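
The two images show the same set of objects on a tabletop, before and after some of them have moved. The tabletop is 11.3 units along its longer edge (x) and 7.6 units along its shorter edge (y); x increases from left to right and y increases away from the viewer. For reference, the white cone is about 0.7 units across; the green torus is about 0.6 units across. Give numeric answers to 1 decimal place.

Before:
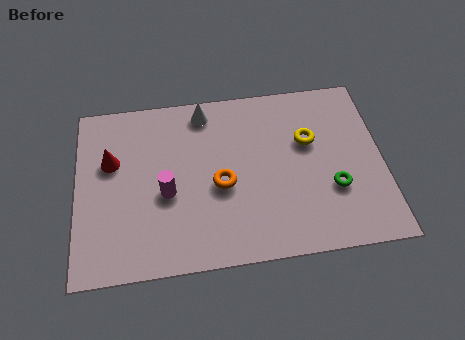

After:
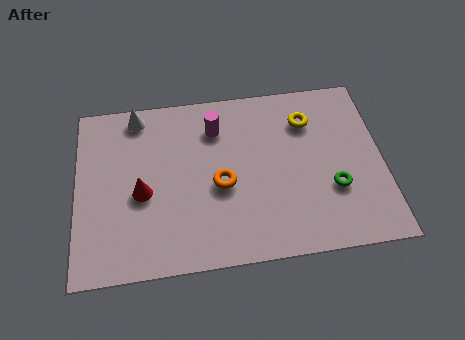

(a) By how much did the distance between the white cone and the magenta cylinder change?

-0.7

They were about 3.7 units apart before and 3.0 after — 0.7 units closer together.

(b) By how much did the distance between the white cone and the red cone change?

-0.5

The distance was about 3.9 in the first image and 3.4 in the second, so they moved 0.5 units closer together.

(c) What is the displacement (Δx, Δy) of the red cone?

(1.1, -1.5)

From the two frames, the red cone sits at roughly (1.3, 4.8) before and (2.4, 3.3) after.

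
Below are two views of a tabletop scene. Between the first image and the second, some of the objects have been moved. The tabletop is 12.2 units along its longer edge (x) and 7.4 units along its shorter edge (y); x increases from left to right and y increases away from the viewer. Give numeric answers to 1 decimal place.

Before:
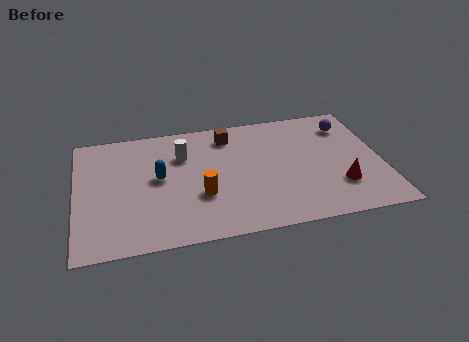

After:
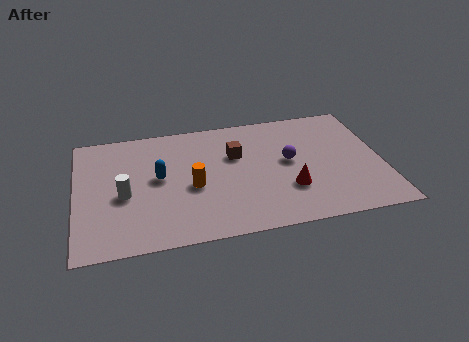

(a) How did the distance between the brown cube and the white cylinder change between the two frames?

+2.7

Before: roughly 2.1 units apart; after: 4.8. That's 2.7 units further apart.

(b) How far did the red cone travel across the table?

2.0

From (10.4, 2.1) to (8.4, 2.3), the red cone covered √(2.0² + 0.2²) ≈ 2.0 units.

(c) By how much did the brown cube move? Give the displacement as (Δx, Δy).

(0.2, -1.3)

From the two frames, the brown cube sits at roughly (6.2, 6.1) before and (6.4, 4.8) after.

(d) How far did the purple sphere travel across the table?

3.1

From (11.0, 5.8) to (8.5, 4.0), the purple sphere covered √(2.5² + 1.8²) ≈ 3.1 units.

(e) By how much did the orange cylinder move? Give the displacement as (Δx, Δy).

(-0.3, 0.6)

From the two frames, the orange cylinder sits at roughly (4.9, 2.6) before and (4.6, 3.2) after.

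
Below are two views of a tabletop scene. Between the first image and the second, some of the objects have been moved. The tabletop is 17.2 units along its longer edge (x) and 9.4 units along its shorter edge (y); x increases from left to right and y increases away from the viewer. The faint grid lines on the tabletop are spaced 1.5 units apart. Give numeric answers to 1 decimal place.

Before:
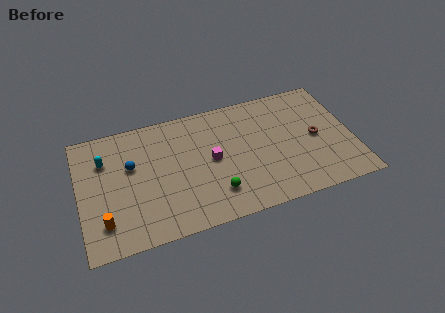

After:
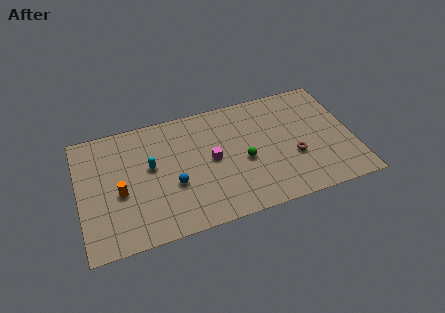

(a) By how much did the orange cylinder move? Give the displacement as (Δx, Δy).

(1.1, 1.9)

The orange cylinder started near (1.4, 2.1) and ended near (2.5, 4.0).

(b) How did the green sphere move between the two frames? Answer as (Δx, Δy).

(2.0, 1.9)

The green sphere started near (8.3, 2.2) and ended near (10.3, 4.1).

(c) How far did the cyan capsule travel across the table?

3.1

The cyan capsule was near (1.7, 6.7) before and (4.5, 5.4) after, so it travelled √(2.8² + 1.3²) ≈ 3.1 units.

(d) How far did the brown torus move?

1.9

From (14.9, 4.6) to (13.4, 3.5), the brown torus covered √(1.5² + 1.1²) ≈ 1.9 units.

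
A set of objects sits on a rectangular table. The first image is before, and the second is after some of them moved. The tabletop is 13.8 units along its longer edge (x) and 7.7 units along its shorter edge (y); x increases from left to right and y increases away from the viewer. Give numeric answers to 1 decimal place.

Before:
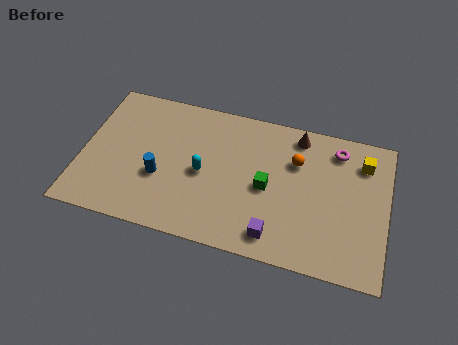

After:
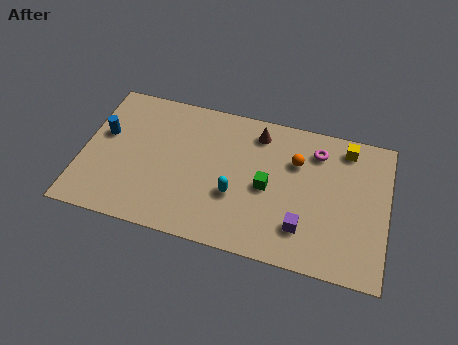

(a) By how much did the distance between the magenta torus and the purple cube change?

-1.6

They were about 5.8 units apart before and 4.2 after — 1.6 units closer together.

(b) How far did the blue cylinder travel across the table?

3.2

The blue cylinder was near (3.6, 2.9) before and (0.9, 4.6) after, so it travelled √(2.7² + 1.7²) ≈ 3.2 units.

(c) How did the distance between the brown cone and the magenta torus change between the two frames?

+0.9

They were about 1.8 units apart before and 2.7 after — 0.9 units further apart.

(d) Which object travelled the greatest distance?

the blue cylinder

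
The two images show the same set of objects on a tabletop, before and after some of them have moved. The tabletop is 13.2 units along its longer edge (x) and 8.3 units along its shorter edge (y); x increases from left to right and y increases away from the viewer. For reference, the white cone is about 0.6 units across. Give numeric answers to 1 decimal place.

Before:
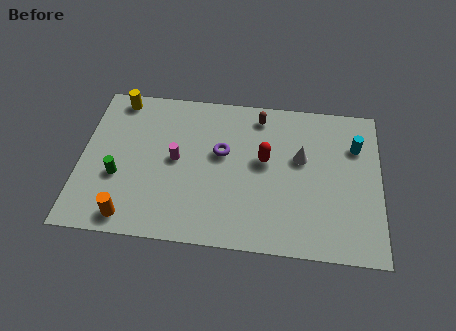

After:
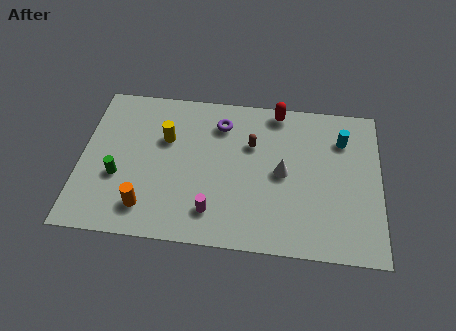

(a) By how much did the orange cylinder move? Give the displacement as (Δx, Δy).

(0.7, 0.6)

The orange cylinder was at about (2.3, 1.0) and moved to about (3.0, 1.6).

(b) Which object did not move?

the green cylinder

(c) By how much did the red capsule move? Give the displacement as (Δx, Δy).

(0.5, 2.8)

The red capsule was at about (8.1, 4.7) and moved to about (8.6, 7.5).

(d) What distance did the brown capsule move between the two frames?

1.6

From (7.8, 7.1) to (7.5, 5.5), the brown capsule covered √(0.3² + 1.6²) ≈ 1.6 units.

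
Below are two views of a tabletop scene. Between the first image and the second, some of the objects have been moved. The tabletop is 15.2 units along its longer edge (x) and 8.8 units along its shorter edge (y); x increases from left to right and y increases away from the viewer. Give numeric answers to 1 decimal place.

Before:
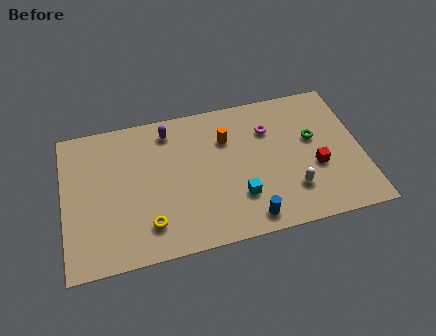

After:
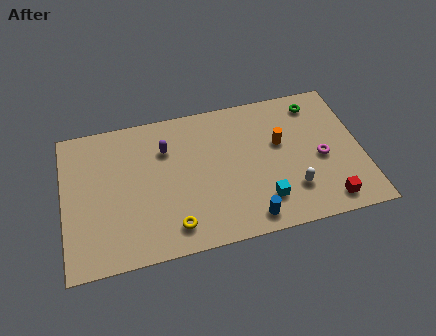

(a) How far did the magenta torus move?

3.5

The magenta torus was near (10.6, 6.3) before and (13.1, 3.9) after, so it travelled √(2.5² + 2.4²) ≈ 3.5 units.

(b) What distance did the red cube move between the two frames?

2.2

From (12.8, 3.4) to (13.2, 1.2), the red cube covered √(0.4² + 2.2²) ≈ 2.2 units.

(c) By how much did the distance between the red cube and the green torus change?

+4.4

Before: roughly 1.8 units apart; after: 6.2. That's 4.4 units further apart.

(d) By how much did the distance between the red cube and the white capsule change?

+0.3

They were about 1.7 units apart before and 2.0 after — 0.3 units further apart.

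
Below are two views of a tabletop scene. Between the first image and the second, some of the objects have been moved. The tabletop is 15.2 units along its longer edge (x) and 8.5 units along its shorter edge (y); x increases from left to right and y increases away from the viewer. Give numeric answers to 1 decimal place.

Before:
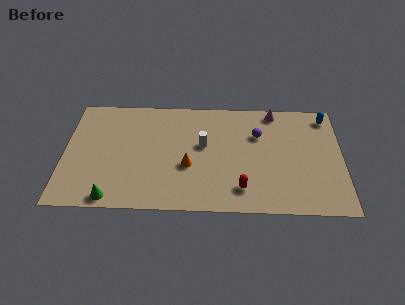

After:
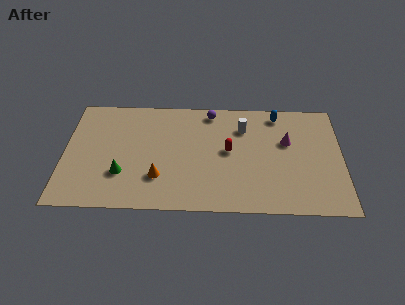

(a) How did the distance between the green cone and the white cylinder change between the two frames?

+1.2

They were about 6.4 units apart before and 7.6 after — 1.2 units further apart.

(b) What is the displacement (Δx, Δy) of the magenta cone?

(0.7, -2.3)

From the two frames, the magenta cone sits at roughly (11.5, 7.6) before and (12.2, 5.3) after.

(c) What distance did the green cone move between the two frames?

1.9

The green cone moved from about (2.7, 0.8) to (3.2, 2.6), a distance of √(0.5² + 1.8²) ≈ 1.9.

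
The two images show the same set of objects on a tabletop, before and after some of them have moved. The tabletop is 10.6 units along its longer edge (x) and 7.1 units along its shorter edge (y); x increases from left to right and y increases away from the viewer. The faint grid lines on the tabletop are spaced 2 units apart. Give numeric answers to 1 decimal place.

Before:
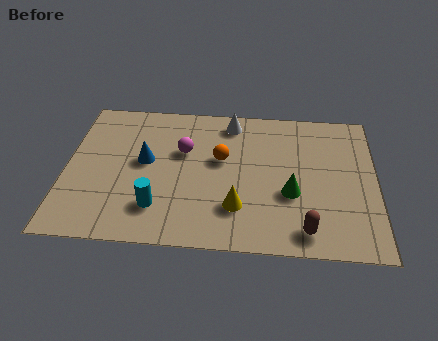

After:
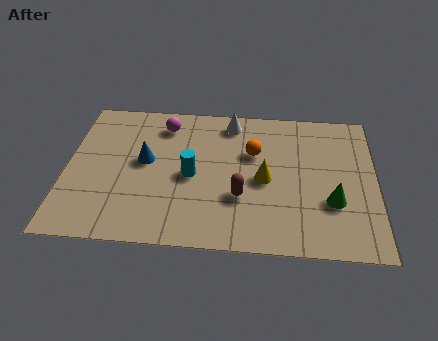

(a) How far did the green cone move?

1.4

The green cone moved from about (7.7, 2.7) to (9.1, 2.4), a distance of √(1.4² + 0.3²) ≈ 1.4.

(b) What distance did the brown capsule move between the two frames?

2.6

The brown capsule was near (8.2, 1.0) before and (6.0, 2.4) after, so it travelled √(2.2² + 1.4²) ≈ 2.6 units.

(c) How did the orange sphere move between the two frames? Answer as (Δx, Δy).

(1.1, 0.4)

The orange sphere was at about (5.3, 4.2) and moved to about (6.4, 4.6).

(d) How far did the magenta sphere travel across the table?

1.5

The magenta sphere was near (4.0, 4.5) before and (3.3, 5.8) after, so it travelled √(0.7² + 1.3²) ≈ 1.5 units.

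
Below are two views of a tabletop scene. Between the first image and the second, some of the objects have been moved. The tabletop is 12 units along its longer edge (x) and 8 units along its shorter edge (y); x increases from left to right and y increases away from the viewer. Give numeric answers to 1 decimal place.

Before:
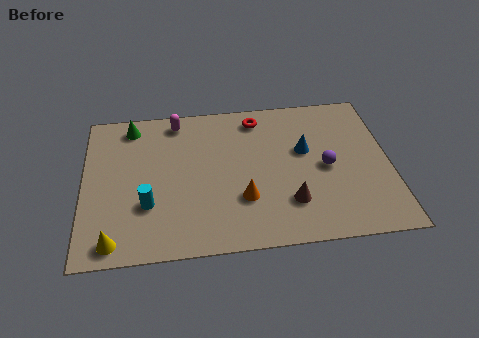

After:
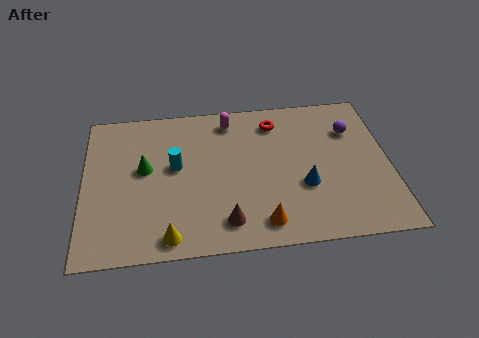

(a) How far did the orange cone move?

1.5

The orange cone moved from about (6.2, 2.5) to (6.9, 1.2), a distance of √(0.7² + 1.3²) ≈ 1.5.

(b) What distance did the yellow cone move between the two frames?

2.1

The yellow cone moved from about (1.2, 0.9) to (3.3, 0.9), a distance of √(2.1² + 0.0²) ≈ 2.1.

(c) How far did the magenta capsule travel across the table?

2.1

The magenta capsule moved from about (3.7, 7.0) to (5.8, 6.8), a distance of √(2.1² + 0.2²) ≈ 2.1.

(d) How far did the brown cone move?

2.6

The brown cone was near (8.0, 2.1) before and (5.5, 1.4) after, so it travelled √(2.5² + 0.7²) ≈ 2.6 units.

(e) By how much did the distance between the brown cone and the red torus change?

+0.7

Before: roughly 4.8 units apart; after: 5.5. That's 0.7 units further apart.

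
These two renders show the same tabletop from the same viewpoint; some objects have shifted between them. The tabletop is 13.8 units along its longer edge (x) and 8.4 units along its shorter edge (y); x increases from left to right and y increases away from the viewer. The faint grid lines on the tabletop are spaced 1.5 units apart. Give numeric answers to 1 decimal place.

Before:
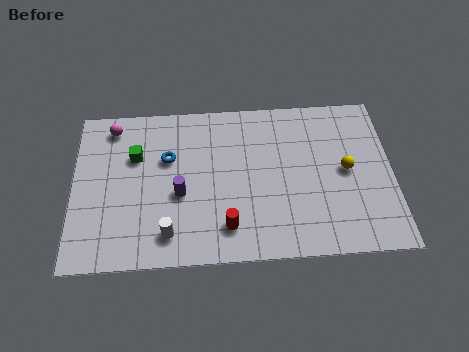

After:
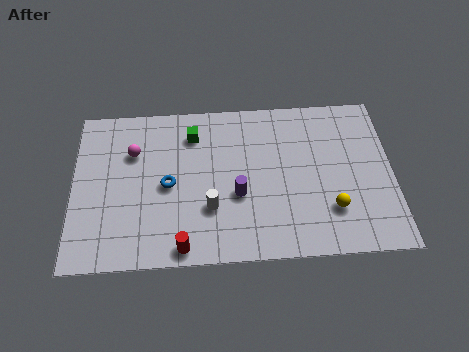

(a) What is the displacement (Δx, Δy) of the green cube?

(2.5, 1.0)

From the two frames, the green cube sits at roughly (2.7, 5.6) before and (5.2, 6.6) after.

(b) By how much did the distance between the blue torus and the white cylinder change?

-1.7

The distance was about 3.9 in the first image and 2.2 in the second, so they moved 1.7 units closer together.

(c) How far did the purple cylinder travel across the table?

2.5

The purple cylinder was near (4.6, 3.5) before and (7.1, 3.3) after, so it travelled √(2.5² + 0.2²) ≈ 2.5 units.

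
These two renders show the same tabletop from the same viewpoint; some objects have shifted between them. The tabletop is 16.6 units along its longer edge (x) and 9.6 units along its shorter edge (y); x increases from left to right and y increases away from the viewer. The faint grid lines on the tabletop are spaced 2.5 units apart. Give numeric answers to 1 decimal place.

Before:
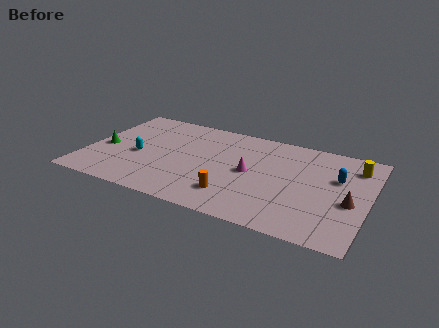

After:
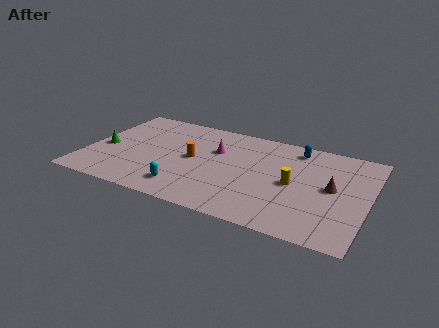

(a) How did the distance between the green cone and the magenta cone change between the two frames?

-1.9

Before: roughly 8.7 units apart; after: 6.8. That's 1.9 units closer together.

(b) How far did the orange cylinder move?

3.8

From (9.0, 2.2) to (6.3, 4.9), the orange cylinder covered √(2.7² + 2.7²) ≈ 3.8 units.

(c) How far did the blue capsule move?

3.3

The blue capsule was near (14.7, 6.1) before and (12.1, 8.2) after, so it travelled √(2.6² + 2.1²) ≈ 3.3 units.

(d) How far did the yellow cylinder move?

4.5

From (15.6, 7.6) to (12.3, 4.6), the yellow cylinder covered √(3.3² + 3.0²) ≈ 4.5 units.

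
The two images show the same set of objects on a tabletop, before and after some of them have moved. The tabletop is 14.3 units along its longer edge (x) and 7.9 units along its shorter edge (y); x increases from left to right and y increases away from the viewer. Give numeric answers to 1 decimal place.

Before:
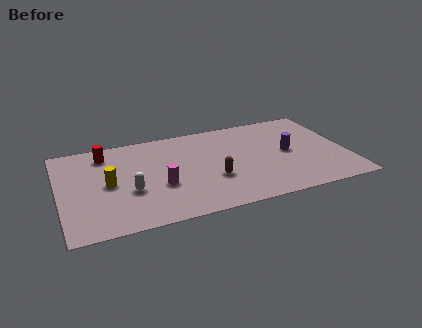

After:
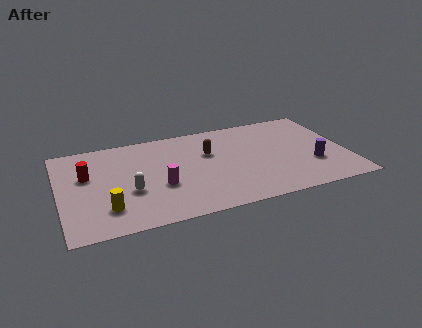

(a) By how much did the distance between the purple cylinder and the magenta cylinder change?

+1.0

The distance was about 6.6 in the first image and 7.6 in the second, so they moved 1.0 units further apart.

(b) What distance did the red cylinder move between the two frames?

1.9

The red cylinder was near (2.4, 6.5) before and (1.4, 4.9) after, so it travelled √(1.0² + 1.6²) ≈ 1.9 units.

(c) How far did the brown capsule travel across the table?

2.3

The brown capsule was near (7.5, 2.8) before and (7.5, 5.1) after, so it travelled √(0.0² + 2.3²) ≈ 2.3 units.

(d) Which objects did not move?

the white capsule and the magenta cylinder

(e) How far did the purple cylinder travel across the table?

1.8

The purple cylinder moved from about (11.4, 4.0) to (12.5, 2.6), a distance of √(1.1² + 1.4²) ≈ 1.8.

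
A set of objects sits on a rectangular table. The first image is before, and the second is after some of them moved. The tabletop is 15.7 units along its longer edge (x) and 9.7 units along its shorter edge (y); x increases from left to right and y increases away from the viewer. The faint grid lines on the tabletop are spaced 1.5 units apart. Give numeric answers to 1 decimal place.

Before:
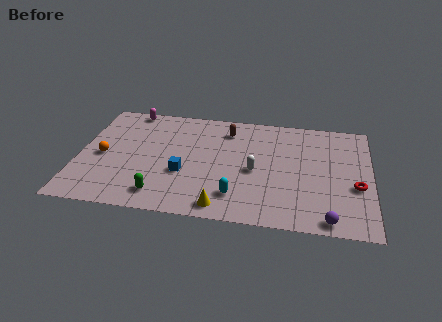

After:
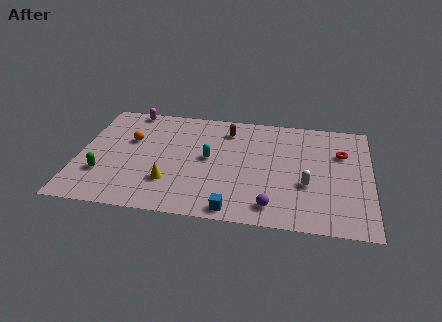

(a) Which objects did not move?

the brown capsule and the magenta capsule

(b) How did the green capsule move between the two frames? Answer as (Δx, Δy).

(-3.2, 1.3)

The green capsule started near (4.6, 1.6) and ended near (1.4, 2.9).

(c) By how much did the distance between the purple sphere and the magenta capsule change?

-2.7

Before: roughly 13.6 units apart; after: 10.9. That's 2.7 units closer together.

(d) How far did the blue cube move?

3.9

The blue cube moved from about (5.7, 3.6) to (8.5, 0.9), a distance of √(2.8² + 2.7²) ≈ 3.9.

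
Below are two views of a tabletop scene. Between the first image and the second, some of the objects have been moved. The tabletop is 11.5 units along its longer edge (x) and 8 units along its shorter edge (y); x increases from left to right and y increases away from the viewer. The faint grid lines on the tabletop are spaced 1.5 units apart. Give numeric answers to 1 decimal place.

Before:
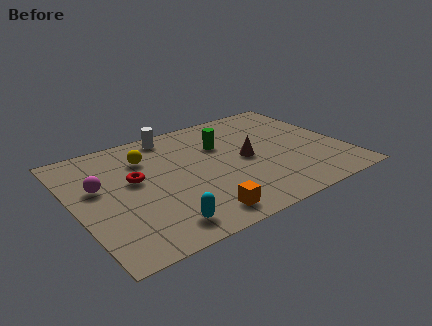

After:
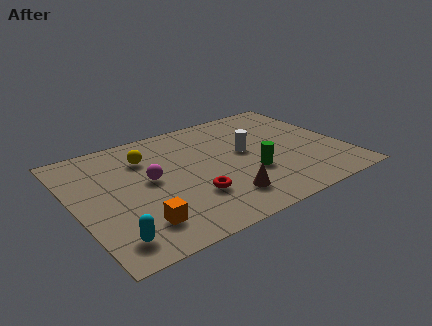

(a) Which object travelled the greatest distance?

the white cylinder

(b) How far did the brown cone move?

2.6

From (7.3, 3.9) to (5.9, 1.7), the brown cone covered √(1.4² + 2.2²) ≈ 2.6 units.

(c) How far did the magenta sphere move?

2.2

The magenta sphere moved from about (1.1, 4.8) to (3.2, 4.3), a distance of √(2.1² + 0.5²) ≈ 2.2.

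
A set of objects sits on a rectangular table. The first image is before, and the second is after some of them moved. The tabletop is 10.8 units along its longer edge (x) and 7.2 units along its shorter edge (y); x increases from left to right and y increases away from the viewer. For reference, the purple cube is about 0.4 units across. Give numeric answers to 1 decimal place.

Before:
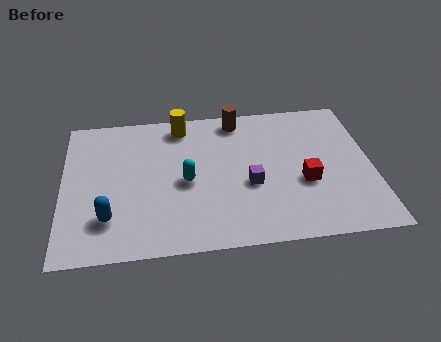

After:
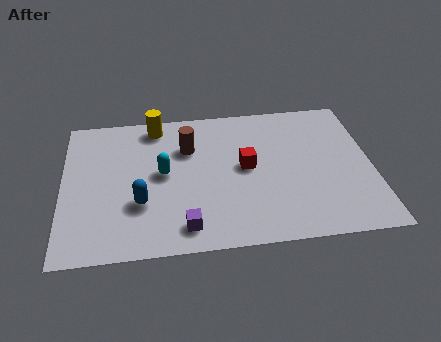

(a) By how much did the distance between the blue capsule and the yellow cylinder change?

-1.2

Before: roughly 5.1 units apart; after: 3.9. That's 1.2 units closer together.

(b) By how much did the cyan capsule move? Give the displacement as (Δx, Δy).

(-0.8, 0.5)

From the two frames, the cyan capsule sits at roughly (4.3, 3.3) before and (3.5, 3.8) after.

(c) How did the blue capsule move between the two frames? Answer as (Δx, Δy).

(1.1, 0.6)

From the two frames, the blue capsule sits at roughly (1.6, 1.8) before and (2.7, 2.4) after.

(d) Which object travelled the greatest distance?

the purple cube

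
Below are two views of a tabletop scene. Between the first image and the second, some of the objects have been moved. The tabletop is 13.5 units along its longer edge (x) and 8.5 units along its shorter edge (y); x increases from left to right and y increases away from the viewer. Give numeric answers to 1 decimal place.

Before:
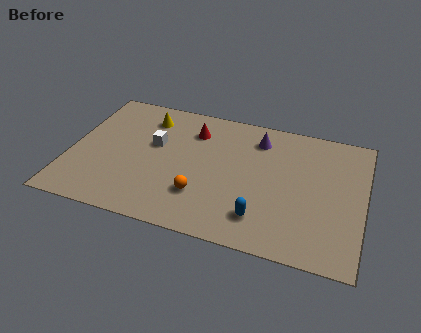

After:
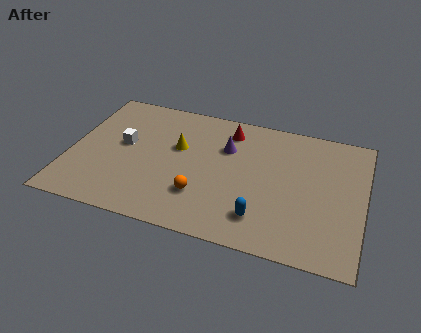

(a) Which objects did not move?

the blue capsule and the orange sphere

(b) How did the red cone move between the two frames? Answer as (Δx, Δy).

(1.6, 0.5)

The red cone was at about (5.5, 6.5) and moved to about (7.1, 7.0).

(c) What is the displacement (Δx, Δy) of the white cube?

(-1.4, -0.4)

The white cube started near (3.8, 5.1) and ended near (2.4, 4.7).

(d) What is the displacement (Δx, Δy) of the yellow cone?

(1.6, -1.6)

The yellow cone started near (3.3, 6.8) and ended near (4.9, 5.2).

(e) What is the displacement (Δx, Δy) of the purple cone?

(-1.4, -1.0)

The purple cone started near (8.5, 6.8) and ended near (7.1, 5.8).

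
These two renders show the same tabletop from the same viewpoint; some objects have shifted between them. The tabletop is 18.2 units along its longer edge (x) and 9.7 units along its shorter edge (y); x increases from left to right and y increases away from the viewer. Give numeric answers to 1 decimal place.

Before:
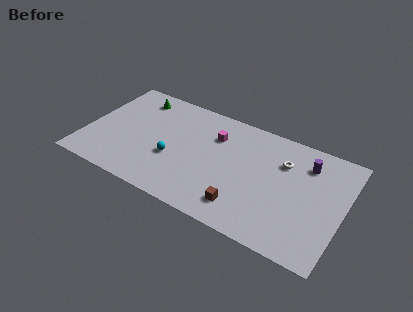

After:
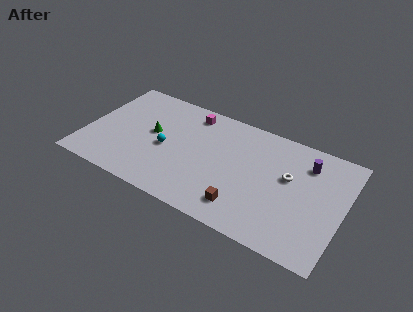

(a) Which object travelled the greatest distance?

the green cone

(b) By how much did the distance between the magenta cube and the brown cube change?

+2.1

Before: roughly 5.8 units apart; after: 7.9. That's 2.1 units further apart.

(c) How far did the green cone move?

3.2

The green cone was near (3.0, 8.1) before and (4.6, 5.3) after, so it travelled √(1.6² + 2.8²) ≈ 3.2 units.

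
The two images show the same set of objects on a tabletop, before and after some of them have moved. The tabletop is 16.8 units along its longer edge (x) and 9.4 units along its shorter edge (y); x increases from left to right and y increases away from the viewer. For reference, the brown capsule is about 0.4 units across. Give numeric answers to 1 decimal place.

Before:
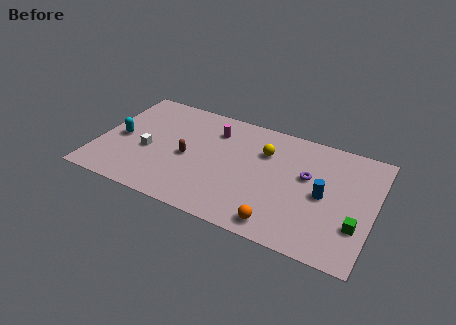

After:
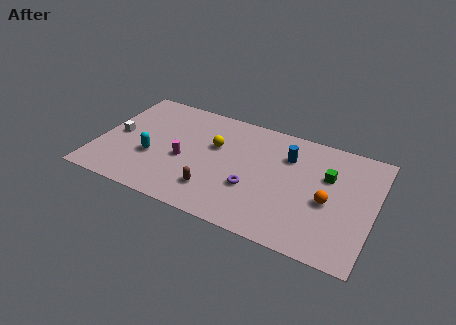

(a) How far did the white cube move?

2.1

The white cube was near (3.1, 3.9) before and (1.1, 4.6) after, so it travelled √(2.0² + 0.7²) ≈ 2.1 units.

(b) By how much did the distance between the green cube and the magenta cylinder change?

-1.2

They were about 10.1 units apart before and 8.9 after — 1.2 units closer together.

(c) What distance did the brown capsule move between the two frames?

2.8

The brown capsule moved from about (5.5, 4.3) to (7.4, 2.2), a distance of √(1.9² + 2.1²) ≈ 2.8.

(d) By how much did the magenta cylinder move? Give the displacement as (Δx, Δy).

(-1.5, -3.2)

The magenta cylinder started near (6.8, 7.2) and ended near (5.3, 4.0).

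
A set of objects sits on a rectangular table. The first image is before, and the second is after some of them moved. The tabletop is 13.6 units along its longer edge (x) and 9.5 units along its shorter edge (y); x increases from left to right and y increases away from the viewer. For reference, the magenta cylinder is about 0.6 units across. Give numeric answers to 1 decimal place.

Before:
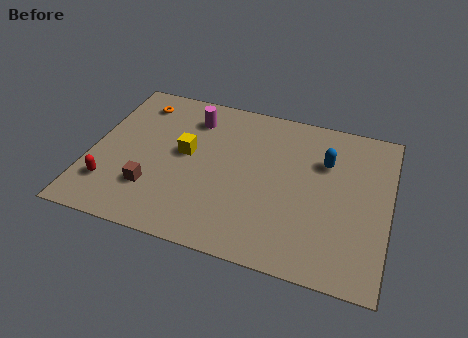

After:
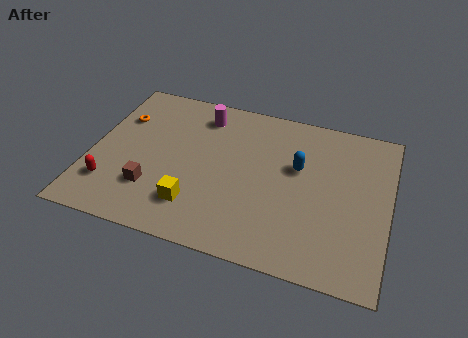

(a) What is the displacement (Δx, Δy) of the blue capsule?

(-1.2, -0.7)

From the two frames, the blue capsule sits at roughly (10.6, 6.5) before and (9.4, 5.8) after.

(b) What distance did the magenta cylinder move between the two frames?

0.5

The magenta cylinder was near (4.4, 7.5) before and (4.8, 7.8) after, so it travelled √(0.4² + 0.3²) ≈ 0.5 units.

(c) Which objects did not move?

the red capsule and the brown cube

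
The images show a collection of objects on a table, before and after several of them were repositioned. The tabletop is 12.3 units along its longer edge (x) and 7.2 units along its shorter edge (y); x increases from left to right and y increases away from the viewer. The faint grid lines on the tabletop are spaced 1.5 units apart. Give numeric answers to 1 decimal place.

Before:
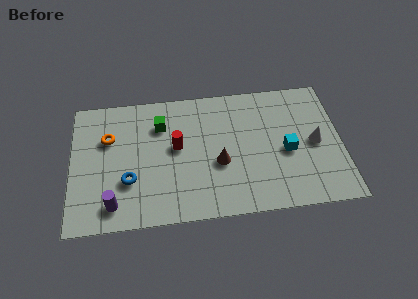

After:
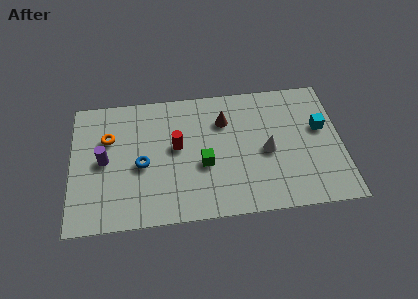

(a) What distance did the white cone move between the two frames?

2.2

From (11.1, 3.5) to (8.9, 3.3), the white cone covered √(2.2² + 0.2²) ≈ 2.2 units.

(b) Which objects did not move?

the orange torus and the red cylinder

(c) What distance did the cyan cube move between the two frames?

1.9

The cyan cube moved from about (9.8, 3.2) to (11.4, 4.3), a distance of √(1.6² + 1.1²) ≈ 1.9.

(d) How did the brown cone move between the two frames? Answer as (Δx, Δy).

(0.3, 2.3)

The brown cone started near (6.7, 2.9) and ended near (7.0, 5.2).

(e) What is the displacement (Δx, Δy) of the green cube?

(1.9, -2.4)

The green cube was at about (4.1, 5.3) and moved to about (6.0, 2.9).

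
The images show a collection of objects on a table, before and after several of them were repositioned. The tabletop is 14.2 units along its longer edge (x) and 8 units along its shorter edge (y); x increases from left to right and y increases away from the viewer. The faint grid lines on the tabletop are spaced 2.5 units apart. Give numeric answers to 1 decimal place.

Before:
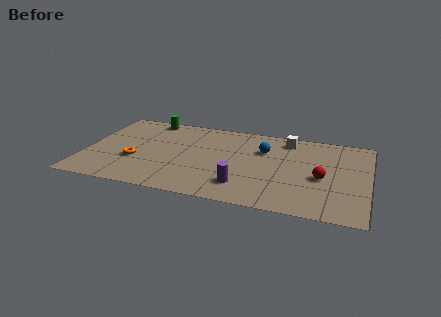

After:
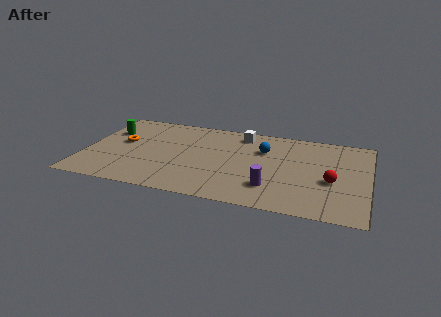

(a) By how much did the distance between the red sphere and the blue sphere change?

+0.5

The distance was about 3.6 in the first image and 4.1 in the second, so they moved 0.5 units further apart.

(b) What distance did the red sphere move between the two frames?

0.5

From (11.9, 3.5) to (12.4, 3.3), the red sphere covered √(0.5² + 0.2²) ≈ 0.5 units.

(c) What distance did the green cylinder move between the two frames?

2.5

The green cylinder moved from about (2.9, 7.2) to (1.0, 5.5), a distance of √(1.9² + 1.7²) ≈ 2.5.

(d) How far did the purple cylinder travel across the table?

1.4

From (8.1, 1.8) to (9.5, 2.0), the purple cylinder covered √(1.4² + 0.2²) ≈ 1.4 units.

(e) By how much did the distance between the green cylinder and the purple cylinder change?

+1.7

They were about 7.5 units apart before and 9.2 after — 1.7 units further apart.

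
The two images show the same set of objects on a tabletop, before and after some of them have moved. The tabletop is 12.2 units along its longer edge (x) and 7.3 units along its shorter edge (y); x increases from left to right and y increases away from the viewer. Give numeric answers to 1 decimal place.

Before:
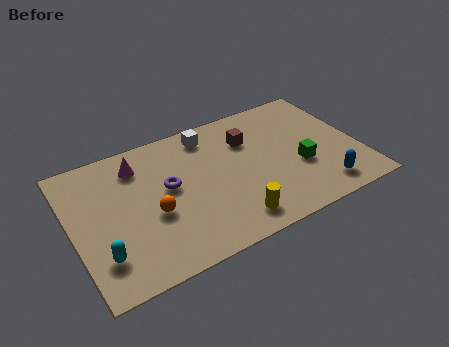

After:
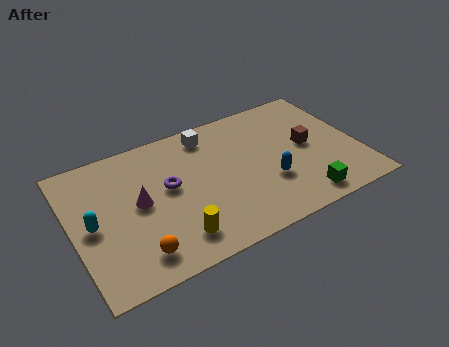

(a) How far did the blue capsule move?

2.5

The blue capsule was near (10.3, 1.2) before and (8.2, 2.5) after, so it travelled √(2.1² + 1.3²) ≈ 2.5 units.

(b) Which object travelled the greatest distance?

the brown cube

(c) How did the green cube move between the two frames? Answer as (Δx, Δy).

(-0.2, -1.8)

The green cube started near (9.6, 2.8) and ended near (9.4, 1.0).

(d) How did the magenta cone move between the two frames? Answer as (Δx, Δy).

(-0.2, -2.0)

The magenta cone started near (3.0, 5.8) and ended near (2.8, 3.8).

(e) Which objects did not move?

the white cube and the purple torus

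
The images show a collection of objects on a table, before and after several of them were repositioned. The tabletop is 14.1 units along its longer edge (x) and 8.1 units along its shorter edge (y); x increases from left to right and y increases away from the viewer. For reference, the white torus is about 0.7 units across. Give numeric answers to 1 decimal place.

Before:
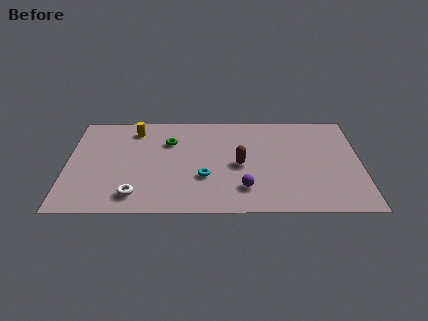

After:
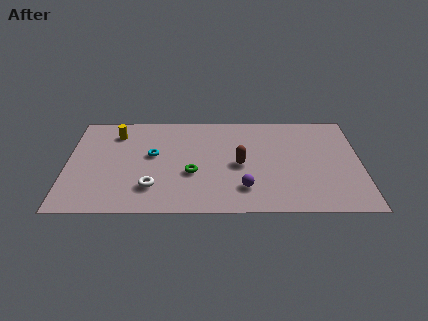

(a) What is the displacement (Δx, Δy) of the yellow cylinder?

(-0.9, -0.3)

From the two frames, the yellow cylinder sits at roughly (3.2, 6.7) before and (2.3, 6.4) after.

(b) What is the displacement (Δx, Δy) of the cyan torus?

(-2.5, 1.8)

The cyan torus was at about (6.6, 2.8) and moved to about (4.1, 4.6).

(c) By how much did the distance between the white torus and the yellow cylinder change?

-0.5

They were about 5.3 units apart before and 4.8 after — 0.5 units closer together.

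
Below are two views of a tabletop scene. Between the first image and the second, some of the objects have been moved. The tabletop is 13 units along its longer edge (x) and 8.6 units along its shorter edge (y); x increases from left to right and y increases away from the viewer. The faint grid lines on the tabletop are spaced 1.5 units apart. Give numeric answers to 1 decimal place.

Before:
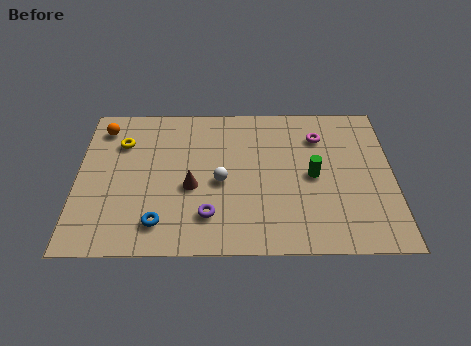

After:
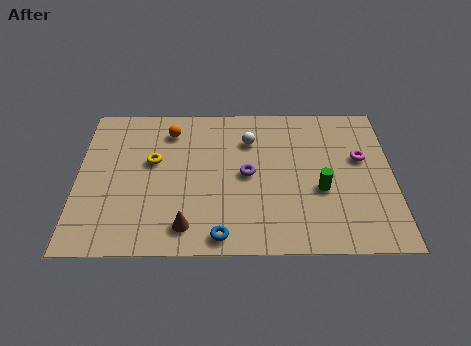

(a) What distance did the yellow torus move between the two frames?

1.7

The yellow torus moved from about (1.8, 6.2) to (3.1, 5.1), a distance of √(1.3² + 1.1²) ≈ 1.7.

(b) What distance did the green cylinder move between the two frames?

0.9

From (9.7, 4.2) to (10.0, 3.4), the green cylinder covered √(0.3² + 0.8²) ≈ 0.9 units.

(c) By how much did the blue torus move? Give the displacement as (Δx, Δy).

(2.5, -0.7)

The blue torus started near (3.4, 1.6) and ended near (5.9, 0.9).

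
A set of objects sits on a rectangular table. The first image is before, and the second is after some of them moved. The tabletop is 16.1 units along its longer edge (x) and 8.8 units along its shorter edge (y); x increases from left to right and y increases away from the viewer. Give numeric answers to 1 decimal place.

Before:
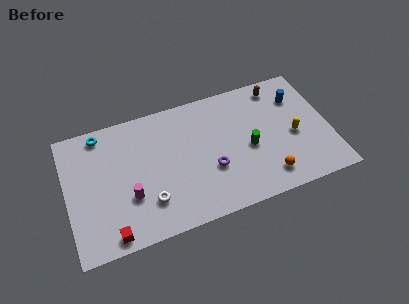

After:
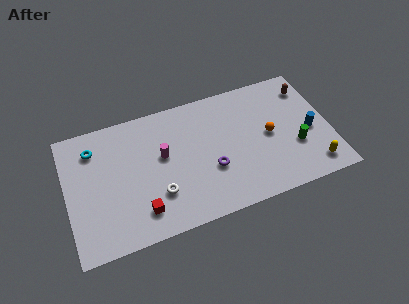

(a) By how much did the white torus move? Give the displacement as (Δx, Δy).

(0.6, 0.3)

The white torus started near (4.8, 2.3) and ended near (5.4, 2.6).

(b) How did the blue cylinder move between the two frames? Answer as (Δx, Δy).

(0.5, -2.6)

From the two frames, the blue cylinder sits at roughly (14.4, 6.5) before and (14.9, 3.9) after.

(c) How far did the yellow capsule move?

2.7

From (13.9, 3.9) to (14.8, 1.4), the yellow capsule covered √(0.9² + 2.5²) ≈ 2.7 units.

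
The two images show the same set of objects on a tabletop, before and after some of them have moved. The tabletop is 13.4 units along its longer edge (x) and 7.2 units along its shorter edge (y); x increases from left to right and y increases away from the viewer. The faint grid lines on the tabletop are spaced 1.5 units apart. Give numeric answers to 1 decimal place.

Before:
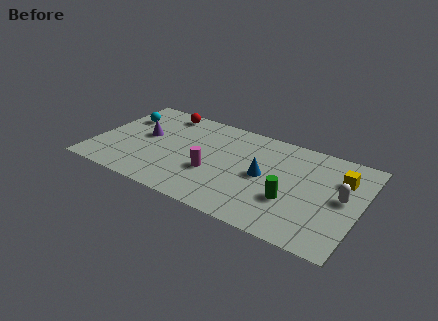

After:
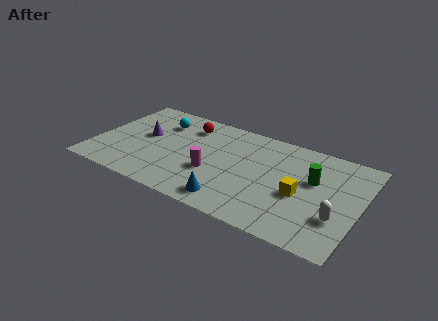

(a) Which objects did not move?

the magenta cylinder and the purple cone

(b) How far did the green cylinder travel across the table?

2.1

The green cylinder was near (10.1, 2.5) before and (11.0, 4.4) after, so it travelled √(0.9² + 1.9²) ≈ 2.1 units.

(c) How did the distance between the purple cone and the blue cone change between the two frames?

-0.5

They were about 6.2 units apart before and 5.7 after — 0.5 units closer together.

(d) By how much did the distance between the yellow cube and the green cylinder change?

-2.0

The distance was about 3.4 in the first image and 1.4 in the second, so they moved 2.0 units closer together.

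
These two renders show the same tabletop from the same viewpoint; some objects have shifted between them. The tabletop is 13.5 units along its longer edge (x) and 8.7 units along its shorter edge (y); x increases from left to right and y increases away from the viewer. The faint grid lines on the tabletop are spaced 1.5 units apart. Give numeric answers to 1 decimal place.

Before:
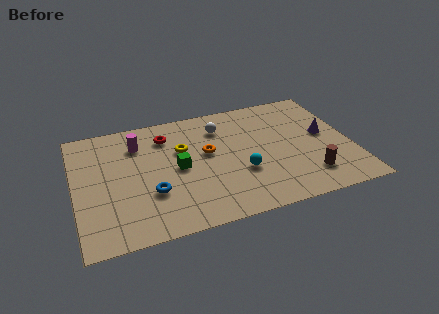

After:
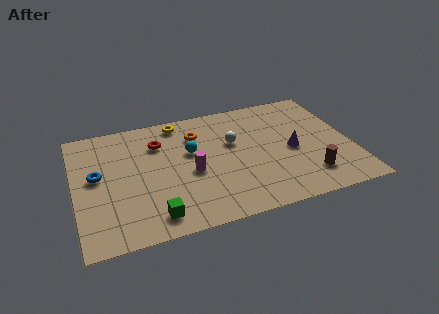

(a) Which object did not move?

the brown cylinder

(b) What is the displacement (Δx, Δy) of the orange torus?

(-0.4, 1.5)

The orange torus was at about (6.5, 5.0) and moved to about (6.1, 6.5).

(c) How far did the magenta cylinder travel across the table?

3.7

The magenta cylinder was near (3.2, 6.6) before and (5.6, 3.8) after, so it travelled √(2.4² + 2.8²) ≈ 3.7 units.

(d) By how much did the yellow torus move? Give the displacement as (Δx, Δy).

(0.0, 2.1)

The yellow torus was at about (5.3, 5.6) and moved to about (5.3, 7.7).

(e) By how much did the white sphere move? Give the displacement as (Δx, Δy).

(0.5, -1.3)

The white sphere was at about (7.3, 6.7) and moved to about (7.8, 5.4).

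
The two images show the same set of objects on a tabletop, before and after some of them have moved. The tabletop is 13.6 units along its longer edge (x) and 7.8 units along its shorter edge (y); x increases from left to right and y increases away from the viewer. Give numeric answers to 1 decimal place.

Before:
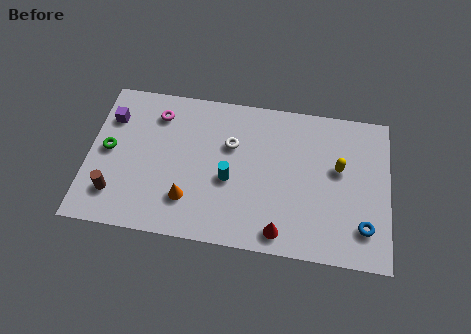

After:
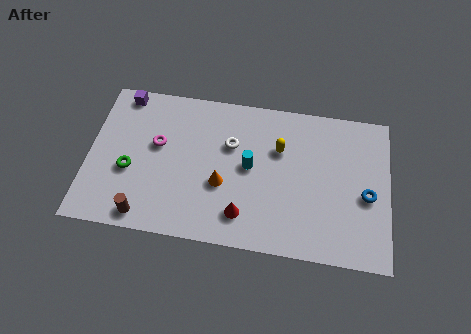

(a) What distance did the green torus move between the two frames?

1.3

From (0.9, 4.0) to (1.9, 3.1), the green torus covered √(1.0² + 0.9²) ≈ 1.3 units.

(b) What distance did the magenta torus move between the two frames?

1.6

The magenta torus was near (3.0, 6.2) before and (3.1, 4.6) after, so it travelled √(0.1² + 1.6²) ≈ 1.6 units.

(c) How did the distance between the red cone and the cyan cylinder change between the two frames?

-0.8

Before: roughly 3.3 units apart; after: 2.5. That's 0.8 units closer together.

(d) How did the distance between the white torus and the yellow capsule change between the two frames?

-2.7

They were about 4.9 units apart before and 2.2 after — 2.7 units closer together.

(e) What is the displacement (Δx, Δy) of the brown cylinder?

(1.4, -0.9)

From the two frames, the brown cylinder sits at roughly (1.3, 1.8) before and (2.7, 0.9) after.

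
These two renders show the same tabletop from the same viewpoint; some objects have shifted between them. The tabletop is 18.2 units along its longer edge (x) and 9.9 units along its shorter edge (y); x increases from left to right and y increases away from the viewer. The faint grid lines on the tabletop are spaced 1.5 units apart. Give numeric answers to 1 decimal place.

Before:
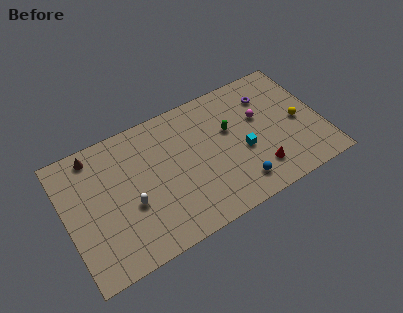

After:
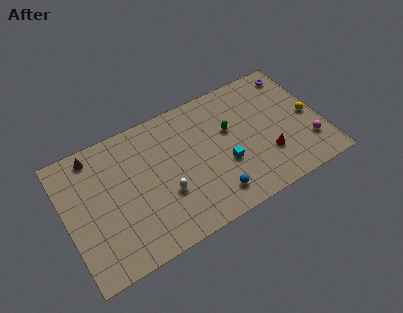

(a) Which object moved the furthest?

the magenta sphere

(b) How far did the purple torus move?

2.4

From (14.8, 7.5) to (17.0, 8.5), the purple torus covered √(2.2² + 1.0²) ≈ 2.4 units.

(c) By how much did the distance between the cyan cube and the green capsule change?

+0.4

Before: roughly 2.1 units apart; after: 2.5. That's 0.4 units further apart.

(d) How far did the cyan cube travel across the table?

1.5

From (12.5, 4.1) to (11.1, 3.7), the cyan cube covered √(1.4² + 0.4²) ≈ 1.5 units.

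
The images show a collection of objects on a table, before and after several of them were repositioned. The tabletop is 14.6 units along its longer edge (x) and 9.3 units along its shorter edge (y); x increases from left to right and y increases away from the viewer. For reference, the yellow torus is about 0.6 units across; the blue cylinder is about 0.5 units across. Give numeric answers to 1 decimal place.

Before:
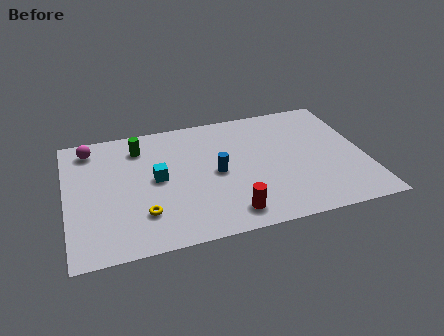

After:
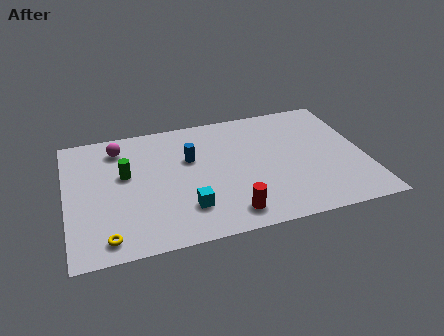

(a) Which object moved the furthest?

the cyan cube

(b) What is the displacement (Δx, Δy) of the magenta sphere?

(1.4, -0.3)

From the two frames, the magenta sphere sits at roughly (1.3, 7.9) before and (2.7, 7.6) after.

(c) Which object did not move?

the red cylinder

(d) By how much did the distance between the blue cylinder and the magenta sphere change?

-3.1

They were about 6.9 units apart before and 3.8 after — 3.1 units closer together.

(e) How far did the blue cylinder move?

1.8

The blue cylinder moved from about (7.3, 4.5) to (6.1, 5.9), a distance of √(1.2² + 1.4²) ≈ 1.8.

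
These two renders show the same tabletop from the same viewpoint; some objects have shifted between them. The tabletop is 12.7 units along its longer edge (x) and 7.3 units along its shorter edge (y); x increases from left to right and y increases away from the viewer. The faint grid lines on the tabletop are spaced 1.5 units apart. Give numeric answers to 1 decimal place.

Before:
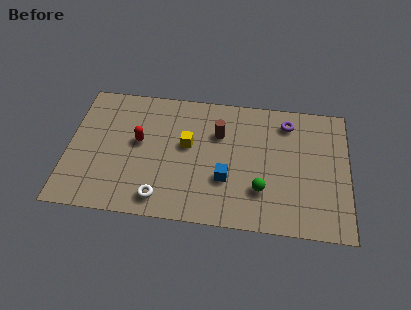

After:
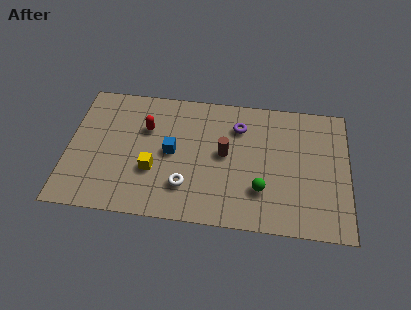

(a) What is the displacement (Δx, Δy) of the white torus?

(1.1, 0.8)

The white torus was at about (4.3, 1.1) and moved to about (5.4, 1.9).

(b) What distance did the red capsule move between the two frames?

0.9

The red capsule was near (3.2, 4.1) before and (3.5, 4.9) after, so it travelled √(0.3² + 0.8²) ≈ 0.9 units.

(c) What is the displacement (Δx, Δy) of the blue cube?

(-2.5, 1.2)

From the two frames, the blue cube sits at roughly (7.2, 2.5) before and (4.7, 3.7) after.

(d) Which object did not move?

the green sphere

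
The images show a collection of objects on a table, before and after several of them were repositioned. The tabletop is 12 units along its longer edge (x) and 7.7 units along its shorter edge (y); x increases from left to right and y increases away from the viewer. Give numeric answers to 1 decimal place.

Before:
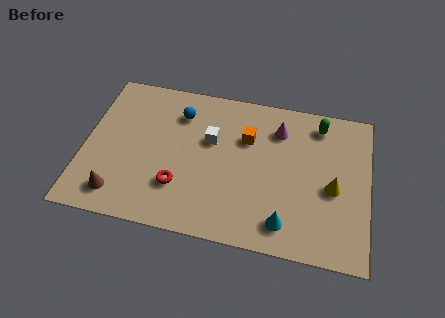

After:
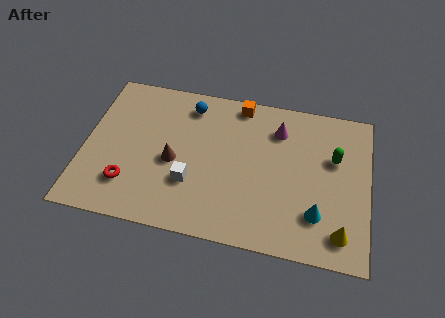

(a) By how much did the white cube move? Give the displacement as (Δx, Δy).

(-0.7, -2.3)

The white cube started near (5.3, 4.8) and ended near (4.6, 2.5).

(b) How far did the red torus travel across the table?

2.1

From (4.1, 2.2) to (2.0, 1.9), the red torus covered √(2.1² + 0.3²) ≈ 2.1 units.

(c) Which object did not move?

the magenta cone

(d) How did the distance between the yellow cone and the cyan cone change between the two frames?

-1.6

They were about 2.8 units apart before and 1.2 after — 1.6 units closer together.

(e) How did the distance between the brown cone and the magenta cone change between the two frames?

-3.0

They were about 8.0 units apart before and 5.0 after — 3.0 units closer together.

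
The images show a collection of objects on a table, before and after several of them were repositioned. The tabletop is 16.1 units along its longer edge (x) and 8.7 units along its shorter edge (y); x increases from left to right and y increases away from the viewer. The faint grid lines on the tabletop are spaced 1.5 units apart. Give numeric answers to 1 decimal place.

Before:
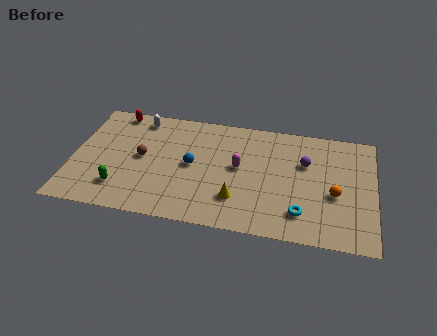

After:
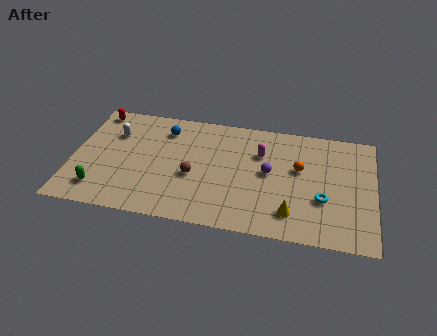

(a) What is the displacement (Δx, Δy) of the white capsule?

(-1.3, -1.4)

The white capsule started near (3.4, 7.5) and ended near (2.1, 6.1).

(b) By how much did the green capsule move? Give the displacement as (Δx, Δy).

(-1.1, -0.3)

The green capsule was at about (2.7, 2.0) and moved to about (1.6, 1.7).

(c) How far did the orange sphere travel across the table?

2.5

The orange sphere was near (14.0, 3.6) before and (12.1, 5.2) after, so it travelled √(1.9² + 1.6²) ≈ 2.5 units.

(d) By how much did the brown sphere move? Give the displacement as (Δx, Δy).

(2.8, -0.9)

The brown sphere started near (3.7, 4.5) and ended near (6.5, 3.6).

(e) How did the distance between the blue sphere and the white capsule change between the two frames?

-1.5

They were about 4.3 units apart before and 2.8 after — 1.5 units closer together.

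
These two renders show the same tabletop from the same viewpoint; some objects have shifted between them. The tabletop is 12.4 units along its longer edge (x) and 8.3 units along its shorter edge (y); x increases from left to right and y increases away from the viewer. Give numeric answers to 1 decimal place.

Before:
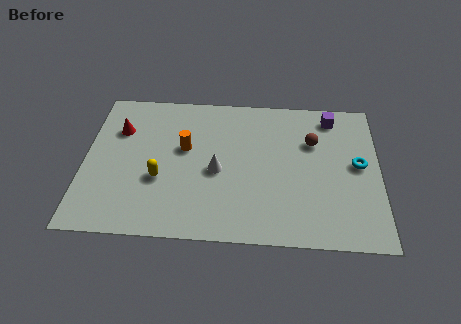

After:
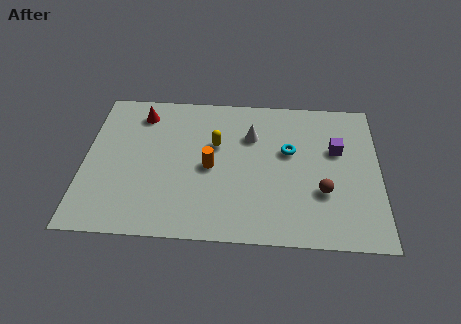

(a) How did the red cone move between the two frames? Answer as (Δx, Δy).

(0.9, 1.0)

From the two frames, the red cone sits at roughly (1.4, 5.8) before and (2.3, 6.8) after.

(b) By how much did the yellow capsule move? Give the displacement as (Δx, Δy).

(2.3, 2.1)

From the two frames, the yellow capsule sits at roughly (3.2, 3.1) before and (5.5, 5.2) after.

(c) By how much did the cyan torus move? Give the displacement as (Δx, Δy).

(-2.9, 0.6)

The cyan torus was at about (11.5, 4.4) and moved to about (8.6, 5.0).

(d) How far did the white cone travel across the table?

2.5

The white cone moved from about (5.6, 3.7) to (7.0, 5.8), a distance of √(1.4² + 2.1²) ≈ 2.5.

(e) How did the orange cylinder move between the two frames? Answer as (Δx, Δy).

(1.1, -1.0)

The orange cylinder was at about (4.2, 4.9) and moved to about (5.3, 3.9).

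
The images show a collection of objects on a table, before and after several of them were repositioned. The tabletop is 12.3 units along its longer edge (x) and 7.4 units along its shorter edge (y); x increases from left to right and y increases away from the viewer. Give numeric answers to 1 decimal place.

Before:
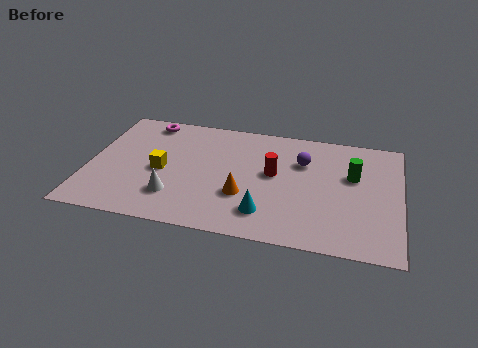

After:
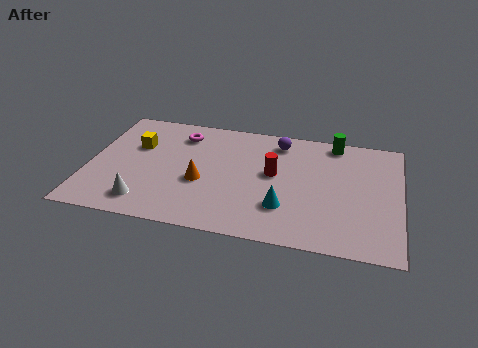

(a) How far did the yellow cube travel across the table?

1.8

The yellow cube moved from about (2.9, 3.4) to (1.8, 4.8), a distance of √(1.1² + 1.4²) ≈ 1.8.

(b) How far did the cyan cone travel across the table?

0.9

The cyan cone was near (7.1, 1.6) before and (7.8, 2.1) after, so it travelled √(0.7² + 0.5²) ≈ 0.9 units.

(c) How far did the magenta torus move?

1.5

The magenta torus was near (2.1, 6.5) before and (3.5, 5.9) after, so it travelled √(1.4² + 0.6²) ≈ 1.5 units.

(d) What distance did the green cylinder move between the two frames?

2.2

The green cylinder was near (10.4, 4.6) before and (9.6, 6.6) after, so it travelled √(0.8² + 2.0²) ≈ 2.2 units.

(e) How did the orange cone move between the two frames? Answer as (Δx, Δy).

(-1.7, 0.5)

The orange cone was at about (6.2, 2.5) and moved to about (4.5, 3.0).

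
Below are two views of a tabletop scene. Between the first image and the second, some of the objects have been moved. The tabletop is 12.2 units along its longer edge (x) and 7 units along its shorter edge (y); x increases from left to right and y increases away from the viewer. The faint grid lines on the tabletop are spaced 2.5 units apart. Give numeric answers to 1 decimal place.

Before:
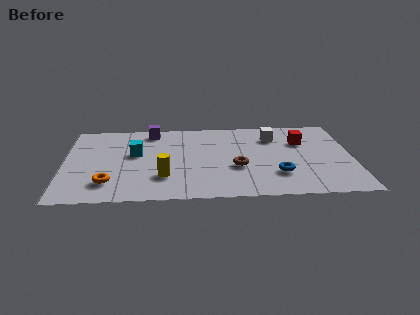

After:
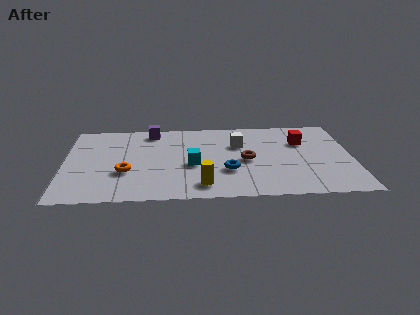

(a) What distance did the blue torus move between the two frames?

2.1

The blue torus moved from about (9.0, 2.0) to (6.9, 2.4), a distance of √(2.1² + 0.4²) ≈ 2.1.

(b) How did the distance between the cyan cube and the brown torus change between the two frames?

-2.2

They were about 4.5 units apart before and 2.3 after — 2.2 units closer together.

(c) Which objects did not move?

the red cube and the purple cube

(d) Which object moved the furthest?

the cyan cube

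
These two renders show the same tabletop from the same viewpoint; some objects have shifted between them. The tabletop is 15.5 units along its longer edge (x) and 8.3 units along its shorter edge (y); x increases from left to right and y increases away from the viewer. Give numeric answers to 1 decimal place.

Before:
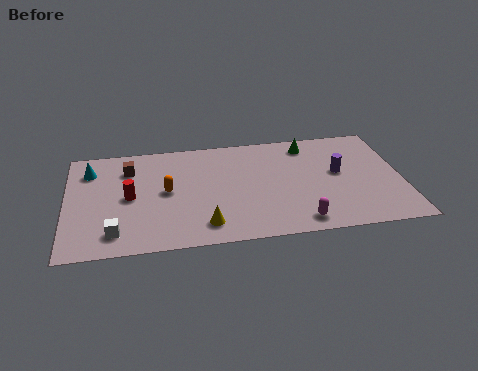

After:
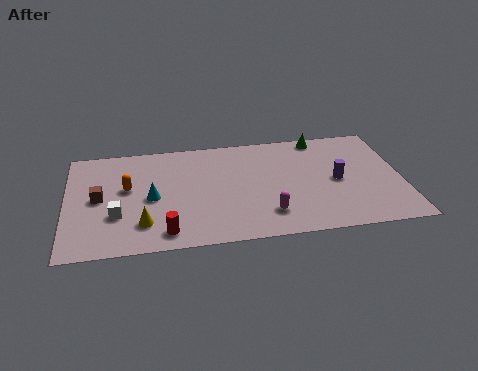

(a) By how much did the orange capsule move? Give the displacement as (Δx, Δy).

(-1.8, 0.5)

The orange capsule started near (4.6, 4.3) and ended near (2.8, 4.8).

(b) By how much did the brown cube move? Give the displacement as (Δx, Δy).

(-1.4, -2.1)

The brown cube was at about (2.9, 6.3) and moved to about (1.5, 4.2).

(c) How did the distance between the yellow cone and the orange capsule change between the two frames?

-0.4

Before: roughly 3.3 units apart; after: 2.9. That's 0.4 units closer together.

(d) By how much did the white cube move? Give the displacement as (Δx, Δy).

(0.1, 1.3)

The white cube was at about (2.2, 1.5) and moved to about (2.3, 2.8).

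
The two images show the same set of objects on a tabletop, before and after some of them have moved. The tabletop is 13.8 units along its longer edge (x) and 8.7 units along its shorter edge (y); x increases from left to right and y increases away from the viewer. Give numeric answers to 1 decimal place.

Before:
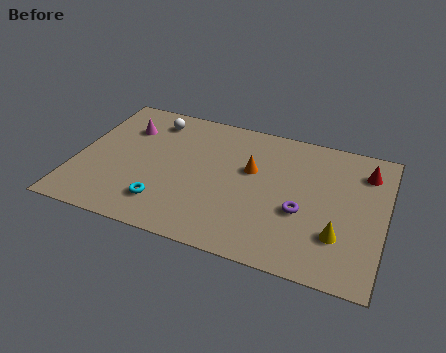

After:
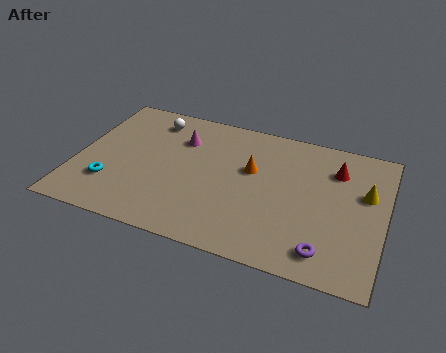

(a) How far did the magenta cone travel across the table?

2.5

From (2.0, 6.3) to (4.5, 6.3), the magenta cone covered √(2.5² + 0.0²) ≈ 2.5 units.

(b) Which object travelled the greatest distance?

the yellow cone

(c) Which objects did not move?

the white sphere and the orange cone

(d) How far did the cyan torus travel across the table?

2.5

The cyan torus moved from about (4.2, 1.9) to (1.7, 2.4), a distance of √(2.5² + 0.5²) ≈ 2.5.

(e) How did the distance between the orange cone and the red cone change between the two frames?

-1.3

They were about 5.2 units apart before and 3.9 after — 1.3 units closer together.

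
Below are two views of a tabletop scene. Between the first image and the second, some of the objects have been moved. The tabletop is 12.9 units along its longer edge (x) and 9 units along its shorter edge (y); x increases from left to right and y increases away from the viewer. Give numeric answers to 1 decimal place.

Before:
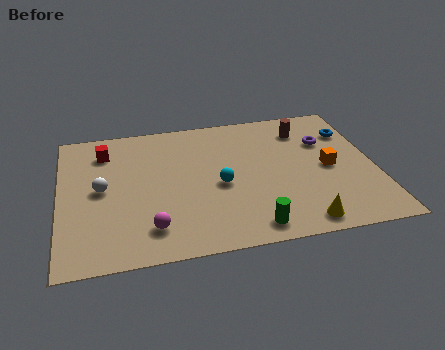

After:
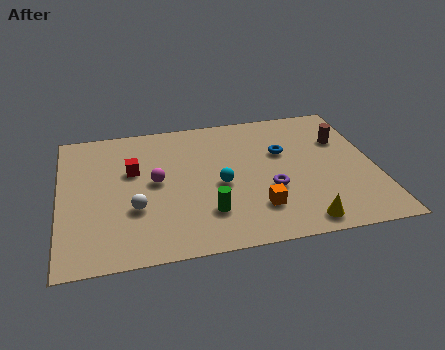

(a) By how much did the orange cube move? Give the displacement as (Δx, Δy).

(-3.1, -2.1)

From the two frames, the orange cube sits at roughly (11.0, 4.3) before and (7.9, 2.2) after.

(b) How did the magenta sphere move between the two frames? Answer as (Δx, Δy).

(0.3, 2.9)

From the two frames, the magenta sphere sits at roughly (3.6, 1.8) before and (3.9, 4.7) after.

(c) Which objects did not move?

the cyan sphere and the yellow cone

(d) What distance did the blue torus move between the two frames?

3.0

From (12.1, 6.6) to (9.2, 5.7), the blue torus covered √(2.9² + 0.9²) ≈ 3.0 units.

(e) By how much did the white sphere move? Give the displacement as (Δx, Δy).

(1.3, -1.5)

The white sphere started near (1.7, 4.6) and ended near (3.0, 3.1).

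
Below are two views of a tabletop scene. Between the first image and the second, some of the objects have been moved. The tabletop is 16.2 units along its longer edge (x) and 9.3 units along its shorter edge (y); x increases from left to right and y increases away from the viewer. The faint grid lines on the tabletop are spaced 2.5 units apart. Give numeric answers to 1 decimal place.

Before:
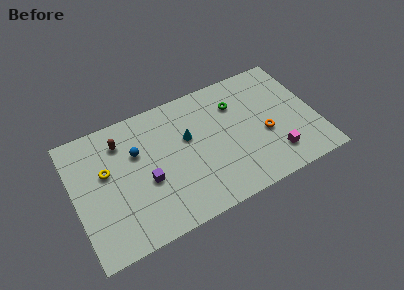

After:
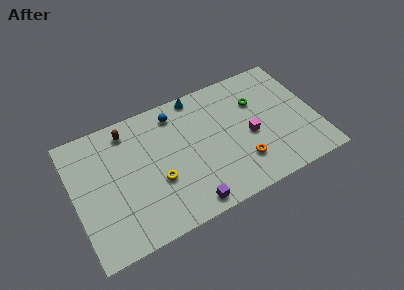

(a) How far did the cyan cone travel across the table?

3.0

The cyan cone moved from about (7.7, 5.7) to (8.7, 8.5), a distance of √(1.0² + 2.8²) ≈ 3.0.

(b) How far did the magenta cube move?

2.5

The magenta cube moved from about (13.1, 2.0) to (11.7, 4.1), a distance of √(1.4² + 2.1²) ≈ 2.5.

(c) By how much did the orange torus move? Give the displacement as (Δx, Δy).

(-1.8, -1.4)

From the two frames, the orange torus sits at roughly (12.7, 3.8) before and (10.9, 2.4) after.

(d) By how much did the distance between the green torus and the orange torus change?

+0.9

They were about 3.4 units apart before and 4.3 after — 0.9 units further apart.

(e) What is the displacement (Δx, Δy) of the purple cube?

(2.4, -2.8)

From the two frames, the purple cube sits at roughly (4.7, 3.8) before and (7.1, 1.0) after.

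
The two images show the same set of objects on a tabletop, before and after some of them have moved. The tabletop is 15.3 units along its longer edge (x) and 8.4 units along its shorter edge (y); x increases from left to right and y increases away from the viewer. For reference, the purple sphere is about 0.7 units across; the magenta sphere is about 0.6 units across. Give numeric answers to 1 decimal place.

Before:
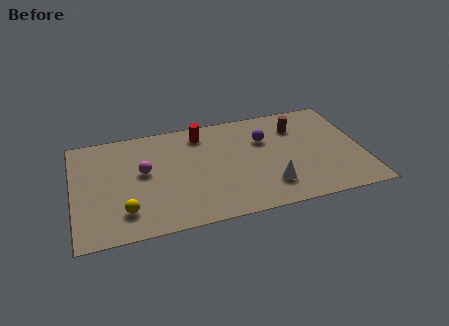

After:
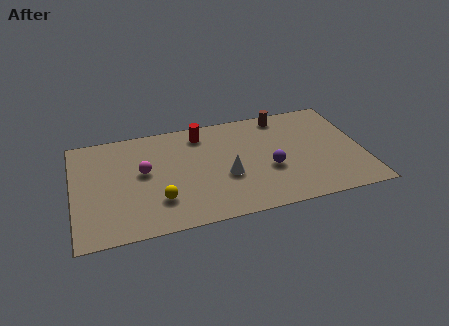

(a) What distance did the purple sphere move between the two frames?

2.4

The purple sphere moved from about (10.2, 5.7) to (10.3, 3.3), a distance of √(0.1² + 2.4²) ≈ 2.4.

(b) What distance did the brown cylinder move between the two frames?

1.3

From (12.0, 6.3) to (11.3, 7.4), the brown cylinder covered √(0.7² + 1.1²) ≈ 1.3 units.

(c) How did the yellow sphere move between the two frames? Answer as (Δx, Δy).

(1.8, 0.4)

From the two frames, the yellow sphere sits at roughly (2.6, 1.9) before and (4.4, 2.3) after.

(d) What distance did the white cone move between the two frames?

2.6

From (10.2, 2.0) to (8.0, 3.3), the white cone covered √(2.2² + 1.3²) ≈ 2.6 units.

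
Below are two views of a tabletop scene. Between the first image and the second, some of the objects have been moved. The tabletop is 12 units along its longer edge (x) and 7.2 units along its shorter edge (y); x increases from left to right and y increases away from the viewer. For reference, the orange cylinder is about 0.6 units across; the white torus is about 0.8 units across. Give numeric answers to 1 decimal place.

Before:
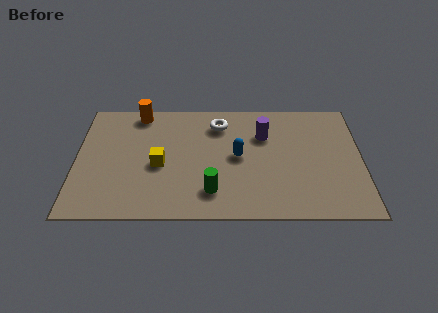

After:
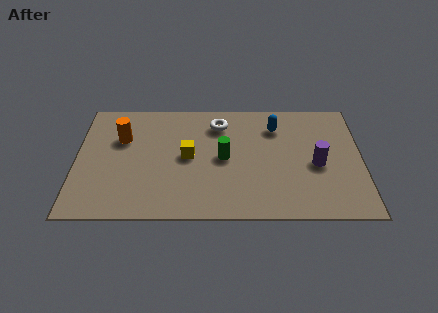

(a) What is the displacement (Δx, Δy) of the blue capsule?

(1.6, 1.8)

The blue capsule was at about (6.8, 3.7) and moved to about (8.4, 5.5).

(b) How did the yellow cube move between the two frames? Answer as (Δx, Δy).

(1.2, 0.5)

The yellow cube was at about (3.5, 3.2) and moved to about (4.7, 3.7).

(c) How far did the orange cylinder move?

1.7

The orange cylinder was near (2.6, 6.4) before and (1.9, 4.8) after, so it travelled √(0.7² + 1.6²) ≈ 1.7 units.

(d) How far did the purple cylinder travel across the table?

2.8

The purple cylinder was near (7.9, 5.0) before and (10.1, 3.2) after, so it travelled √(2.2² + 1.8²) ≈ 2.8 units.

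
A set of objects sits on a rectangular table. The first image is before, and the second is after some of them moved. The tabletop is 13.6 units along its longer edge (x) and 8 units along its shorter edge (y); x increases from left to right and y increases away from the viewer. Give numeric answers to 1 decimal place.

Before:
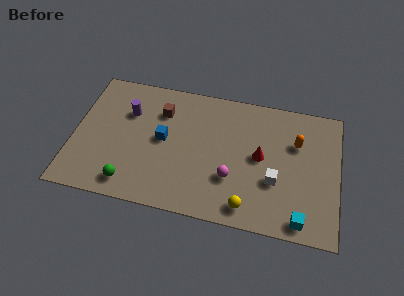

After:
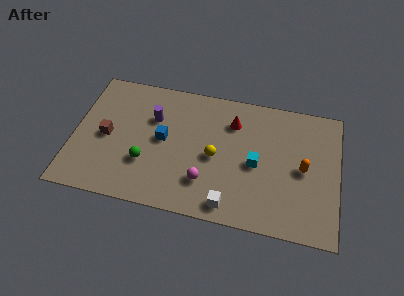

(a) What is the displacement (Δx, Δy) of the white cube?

(-2.2, -1.9)

The white cube was at about (10.4, 2.9) and moved to about (8.2, 1.0).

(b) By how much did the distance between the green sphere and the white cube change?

-2.8

Before: roughly 7.5 units apart; after: 4.7. That's 2.8 units closer together.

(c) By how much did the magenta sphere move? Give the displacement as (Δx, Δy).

(-1.3, -0.5)

The magenta sphere started near (8.2, 2.6) and ended near (6.9, 2.1).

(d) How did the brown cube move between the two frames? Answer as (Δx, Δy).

(-2.7, -2.1)

The brown cube started near (4.4, 5.9) and ended near (1.7, 3.8).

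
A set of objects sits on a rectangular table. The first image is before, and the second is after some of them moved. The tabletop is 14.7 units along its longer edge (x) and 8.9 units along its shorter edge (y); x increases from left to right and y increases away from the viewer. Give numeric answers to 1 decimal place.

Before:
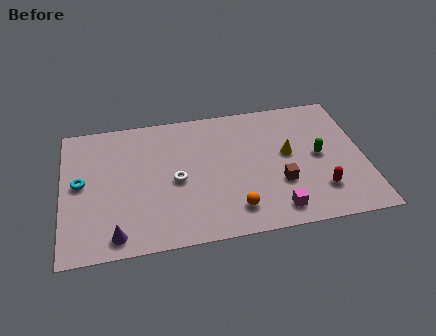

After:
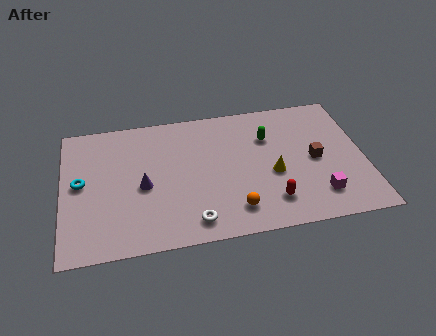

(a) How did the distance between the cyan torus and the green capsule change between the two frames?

-2.3

The distance was about 11.6 in the first image and 9.3 in the second, so they moved 2.3 units closer together.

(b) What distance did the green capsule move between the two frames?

2.9

The green capsule was near (12.5, 4.5) before and (10.1, 6.2) after, so it travelled √(2.4² + 1.7²) ≈ 2.9 units.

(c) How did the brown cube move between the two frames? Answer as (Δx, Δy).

(1.8, 1.3)

The brown cube started near (10.5, 3.0) and ended near (12.3, 4.3).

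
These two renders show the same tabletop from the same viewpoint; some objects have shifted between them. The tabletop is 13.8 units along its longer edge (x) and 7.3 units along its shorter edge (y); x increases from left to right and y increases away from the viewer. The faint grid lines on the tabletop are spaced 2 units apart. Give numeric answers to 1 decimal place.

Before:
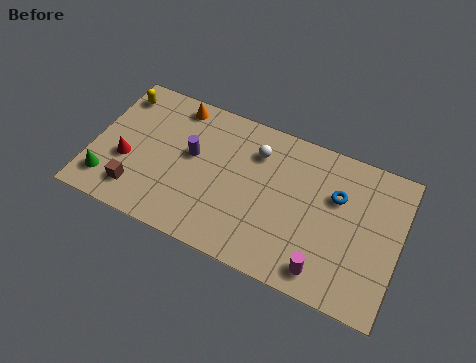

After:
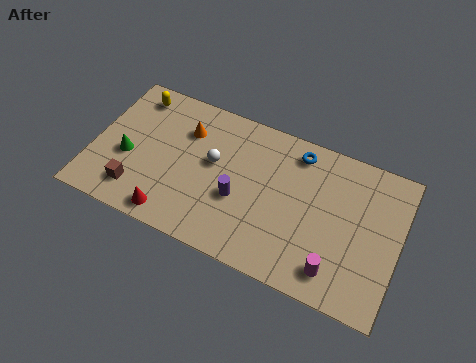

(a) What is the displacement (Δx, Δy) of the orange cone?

(0.6, -1.1)

The orange cone was at about (3.4, 6.4) and moved to about (4.0, 5.3).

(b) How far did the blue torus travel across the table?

2.4

From (10.9, 4.8) to (9.0, 6.2), the blue torus covered √(1.9² + 1.4²) ≈ 2.4 units.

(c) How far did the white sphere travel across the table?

2.2

The white sphere was near (7.2, 5.5) before and (5.4, 4.2) after, so it travelled √(1.8² + 1.3²) ≈ 2.2 units.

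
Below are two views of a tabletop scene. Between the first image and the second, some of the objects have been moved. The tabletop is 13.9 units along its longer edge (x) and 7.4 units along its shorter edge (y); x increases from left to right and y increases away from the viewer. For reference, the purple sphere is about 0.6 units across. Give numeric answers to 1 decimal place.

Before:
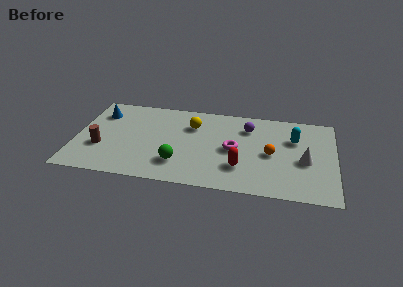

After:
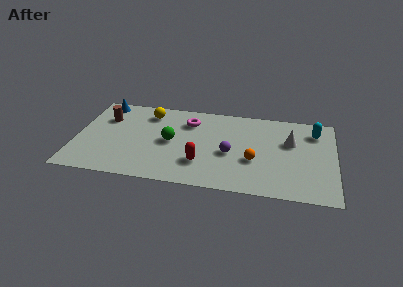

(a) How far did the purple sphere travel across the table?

2.6

The purple sphere moved from about (9.2, 5.6) to (8.3, 3.2), a distance of √(0.9² + 2.4²) ≈ 2.6.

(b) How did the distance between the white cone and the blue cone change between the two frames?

-1.0

The distance was about 11.4 in the first image and 10.4 in the second, so they moved 1.0 units closer together.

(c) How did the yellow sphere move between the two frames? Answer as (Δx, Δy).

(-2.4, 0.7)

The yellow sphere started near (6.2, 5.3) and ended near (3.8, 6.0).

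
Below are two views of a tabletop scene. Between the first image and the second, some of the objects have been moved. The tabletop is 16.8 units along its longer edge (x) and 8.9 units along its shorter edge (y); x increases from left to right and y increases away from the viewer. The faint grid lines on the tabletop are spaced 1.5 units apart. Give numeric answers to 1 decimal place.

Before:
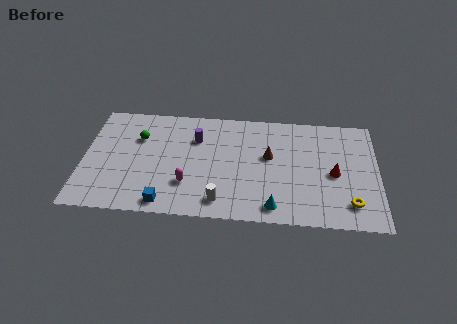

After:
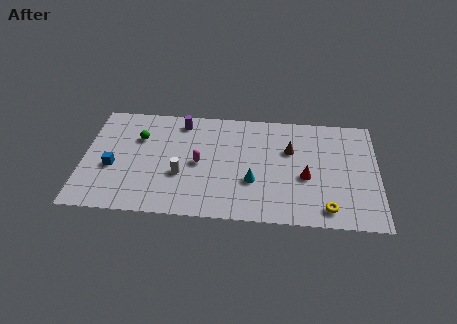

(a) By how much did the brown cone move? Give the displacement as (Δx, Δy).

(1.2, 0.6)

The brown cone started near (10.6, 5.2) and ended near (11.8, 5.8).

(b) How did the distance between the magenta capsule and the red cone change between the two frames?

-2.3

Before: roughly 8.4 units apart; after: 6.1. That's 2.3 units closer together.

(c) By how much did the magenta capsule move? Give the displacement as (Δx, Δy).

(0.6, 1.7)

From the two frames, the magenta capsule sits at roughly (6.0, 2.6) before and (6.6, 4.3) after.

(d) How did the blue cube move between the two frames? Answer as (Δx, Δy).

(-3.1, 2.6)

The blue cube was at about (4.8, 1.0) and moved to about (1.7, 3.6).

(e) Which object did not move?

the green sphere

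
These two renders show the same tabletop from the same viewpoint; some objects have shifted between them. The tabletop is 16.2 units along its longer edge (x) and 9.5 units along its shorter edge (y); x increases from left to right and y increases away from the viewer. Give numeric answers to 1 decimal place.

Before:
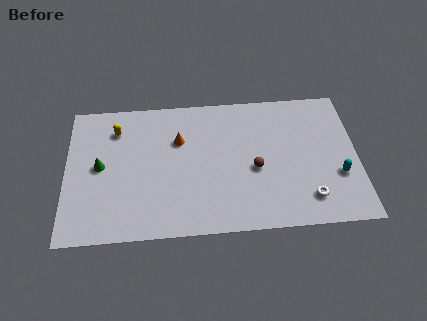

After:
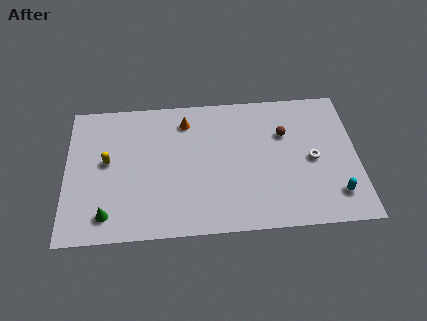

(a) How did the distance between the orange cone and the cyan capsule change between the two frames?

+0.7

The distance was about 9.3 in the first image and 10.0 in the second, so they moved 0.7 units further apart.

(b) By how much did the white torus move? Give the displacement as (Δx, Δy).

(0.3, 2.6)

The white torus started near (13.4, 1.9) and ended near (13.7, 4.5).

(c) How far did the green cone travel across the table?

3.3

From (1.9, 4.9) to (2.3, 1.6), the green cone covered √(0.4² + 3.3²) ≈ 3.3 units.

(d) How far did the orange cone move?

1.4

The orange cone moved from about (6.3, 6.4) to (6.7, 7.7), a distance of √(0.4² + 1.3²) ≈ 1.4.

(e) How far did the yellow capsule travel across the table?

2.3

From (2.8, 7.4) to (2.3, 5.2), the yellow capsule covered √(0.5² + 2.2²) ≈ 2.3 units.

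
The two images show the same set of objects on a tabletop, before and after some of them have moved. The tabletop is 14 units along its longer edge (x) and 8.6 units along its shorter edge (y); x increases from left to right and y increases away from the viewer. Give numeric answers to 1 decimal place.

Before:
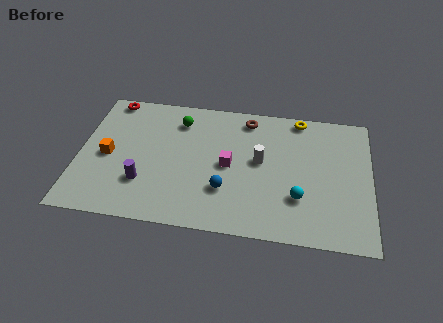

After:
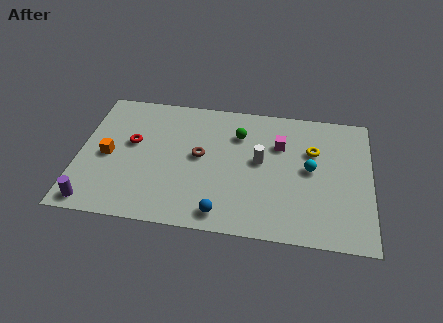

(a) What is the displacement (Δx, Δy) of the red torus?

(1.2, -2.8)

The red torus was at about (1.3, 7.8) and moved to about (2.5, 5.0).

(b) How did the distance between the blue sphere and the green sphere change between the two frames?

+0.4

The distance was about 4.8 in the first image and 5.2 in the second, so they moved 0.4 units further apart.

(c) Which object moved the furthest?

the brown torus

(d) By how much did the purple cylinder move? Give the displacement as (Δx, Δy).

(-2.3, -1.6)

The purple cylinder started near (3.2, 2.5) and ended near (0.9, 0.9).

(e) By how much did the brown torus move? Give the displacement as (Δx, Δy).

(-2.2, -2.8)

The brown torus started near (8.0, 7.4) and ended near (5.8, 4.6).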